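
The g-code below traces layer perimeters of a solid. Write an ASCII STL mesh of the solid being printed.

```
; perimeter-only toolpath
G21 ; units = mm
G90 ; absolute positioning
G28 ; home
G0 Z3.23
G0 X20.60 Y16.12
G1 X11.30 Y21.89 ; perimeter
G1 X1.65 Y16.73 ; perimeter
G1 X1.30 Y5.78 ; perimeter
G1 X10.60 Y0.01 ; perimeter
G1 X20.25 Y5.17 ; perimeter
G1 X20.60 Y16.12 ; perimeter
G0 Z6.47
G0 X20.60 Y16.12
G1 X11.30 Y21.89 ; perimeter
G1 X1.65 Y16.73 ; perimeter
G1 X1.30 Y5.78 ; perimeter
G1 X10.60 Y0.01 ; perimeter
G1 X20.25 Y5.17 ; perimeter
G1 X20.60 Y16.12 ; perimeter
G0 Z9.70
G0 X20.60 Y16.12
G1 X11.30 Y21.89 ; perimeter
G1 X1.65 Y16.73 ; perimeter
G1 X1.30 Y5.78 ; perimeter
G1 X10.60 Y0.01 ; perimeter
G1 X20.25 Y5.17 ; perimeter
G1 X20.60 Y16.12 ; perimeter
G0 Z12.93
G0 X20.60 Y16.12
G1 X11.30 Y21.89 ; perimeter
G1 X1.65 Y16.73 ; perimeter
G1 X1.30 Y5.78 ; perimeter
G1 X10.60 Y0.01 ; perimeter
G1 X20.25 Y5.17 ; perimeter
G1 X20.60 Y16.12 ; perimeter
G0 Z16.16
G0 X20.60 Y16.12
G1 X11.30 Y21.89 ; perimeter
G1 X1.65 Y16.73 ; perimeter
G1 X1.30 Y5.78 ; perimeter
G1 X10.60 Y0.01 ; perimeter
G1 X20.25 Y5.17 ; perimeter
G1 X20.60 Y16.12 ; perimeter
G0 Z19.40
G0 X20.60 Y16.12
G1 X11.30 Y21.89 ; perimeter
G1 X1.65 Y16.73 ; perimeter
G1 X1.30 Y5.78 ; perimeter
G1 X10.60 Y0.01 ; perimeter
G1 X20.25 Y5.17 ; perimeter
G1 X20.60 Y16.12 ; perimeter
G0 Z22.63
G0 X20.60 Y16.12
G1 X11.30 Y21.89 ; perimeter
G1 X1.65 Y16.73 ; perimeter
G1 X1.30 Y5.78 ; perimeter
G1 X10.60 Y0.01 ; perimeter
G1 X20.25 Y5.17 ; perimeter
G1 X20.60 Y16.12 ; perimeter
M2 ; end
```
solid part
  facet normal 0.0000 0.0000 -1.0000
    outer loop
      vertex 1.65 16.73 0.00
      vertex 11.30 21.89 0.00
      vertex 20.60 16.12 0.00
    endloop
  endfacet
  facet normal 0.0000 0.0000 -1.0000
    outer loop
      vertex 1.30 5.78 0.00
      vertex 1.65 16.73 0.00
      vertex 20.60 16.12 0.00
    endloop
  endfacet
  facet normal 0.0000 0.0000 -1.0000
    outer loop
      vertex 10.60 0.01 0.00
      vertex 1.30 5.78 0.00
      vertex 20.60 16.12 0.00
    endloop
  endfacet
  facet normal 0.0000 0.0000 -1.0000
    outer loop
      vertex 20.25 5.17 0.00
      vertex 10.60 0.01 0.00
      vertex 20.60 16.12 0.00
    endloop
  endfacet
  facet normal 0.0000 0.0000 1.0000
    outer loop
      vertex 20.60 16.12 22.63
      vertex 11.30 21.89 22.63
      vertex 1.65 16.73 22.63
    endloop
  endfacet
  facet normal 0.0000 0.0000 1.0000
    outer loop
      vertex 20.60 16.12 22.63
      vertex 1.65 16.73 22.63
      vertex 1.30 5.78 22.63
    endloop
  endfacet
  facet normal 0.0000 0.0000 1.0000
    outer loop
      vertex 20.60 16.12 22.63
      vertex 1.30 5.78 22.63
      vertex 10.60 0.01 22.63
    endloop
  endfacet
  facet normal 0.0000 0.0000 1.0000
    outer loop
      vertex 20.60 16.12 22.63
      vertex 10.60 0.01 22.63
      vertex 20.25 5.17 22.63
    endloop
  endfacet
  facet normal 0.5272 0.8497 0.0000
    outer loop
      vertex 20.60 16.12 0.00
      vertex 11.30 21.89 0.00
      vertex 11.30 21.89 22.63
    endloop
  endfacet
  facet normal 0.5272 0.8497 0.0000
    outer loop
      vertex 20.60 16.12 0.00
      vertex 11.30 21.89 22.63
      vertex 20.60 16.12 22.63
    endloop
  endfacet
  facet normal -0.4715 0.8818 0.0000
    outer loop
      vertex 11.30 21.89 0.00
      vertex 1.65 16.73 0.00
      vertex 1.65 16.73 22.63
    endloop
  endfacet
  facet normal -0.4715 0.8818 0.0000
    outer loop
      vertex 11.30 21.89 0.00
      vertex 1.65 16.73 22.63
      vertex 11.30 21.89 22.63
    endloop
  endfacet
  facet normal -0.9995 0.0319 0.0000
    outer loop
      vertex 1.65 16.73 0.00
      vertex 1.30 5.78 0.00
      vertex 1.30 5.78 22.63
    endloop
  endfacet
  facet normal -0.9995 0.0319 0.0000
    outer loop
      vertex 1.65 16.73 0.00
      vertex 1.30 5.78 22.63
      vertex 1.65 16.73 22.63
    endloop
  endfacet
  facet normal -0.5272 -0.8497 0.0000
    outer loop
      vertex 1.30 5.78 0.00
      vertex 10.60 0.01 0.00
      vertex 10.60 0.01 22.63
    endloop
  endfacet
  facet normal -0.5272 -0.8497 0.0000
    outer loop
      vertex 1.30 5.78 0.00
      vertex 10.60 0.01 22.63
      vertex 1.30 5.78 22.63
    endloop
  endfacet
  facet normal 0.4715 -0.8818 0.0000
    outer loop
      vertex 10.60 0.01 0.00
      vertex 20.25 5.17 0.00
      vertex 20.25 5.17 22.63
    endloop
  endfacet
  facet normal 0.4715 -0.8818 0.0000
    outer loop
      vertex 10.60 0.01 0.00
      vertex 20.25 5.17 22.63
      vertex 10.60 0.01 22.63
    endloop
  endfacet
  facet normal 0.9995 -0.0319 0.0000
    outer loop
      vertex 20.25 5.17 0.00
      vertex 20.60 16.12 0.00
      vertex 20.60 16.12 22.63
    endloop
  endfacet
  facet normal 0.9995 -0.0319 0.0000
    outer loop
      vertex 20.25 5.17 0.00
      vertex 20.60 16.12 22.63
      vertex 20.25 5.17 22.63
    endloop
  endfacet
endsolid part

The G0 Z moves step by Δz≈3.23 mm. Every layer's G1 loop is the same polygon, so the solid is a straight extrusion of it from z=0 to z≈22.6. Closing with flat bottom and top caps and triangulating gives 20 facets — a regular 6-sided prism (a cylinder approximated with 6 flat sides), circumscribed radius ≈ 10.9 mm, height ≈ 22.6 mm.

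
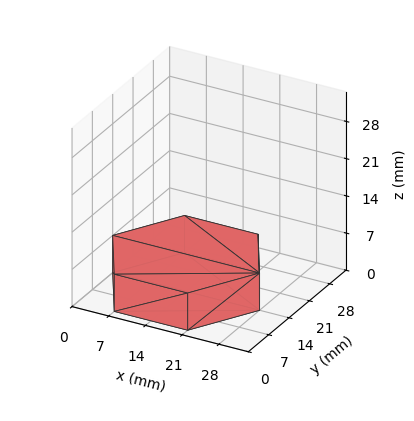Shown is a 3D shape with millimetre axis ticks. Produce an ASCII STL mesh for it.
Reading the render: the shape is a regular 6-sided prism (a cylinder approximated with 6 flat sides), circumscribed radius ≈ 14 mm, height ≈ 7 mm (dimensions read to the nearest mm from the axis ticks). For the STL, each face is triangulated and given an outward normal.

solid part
  facet normal 0.0000 0.0000 -1.0000
    outer loop
      vertex 7.0 26.1 0.0
      vertex 21.0 26.1 0.0
      vertex 28.0 14.0 0.0
    endloop
  endfacet
  facet normal 0.0000 0.0000 -1.0000
    outer loop
      vertex 0.0 14.0 0.0
      vertex 7.0 26.1 0.0
      vertex 28.0 14.0 0.0
    endloop
  endfacet
  facet normal 0.0000 0.0000 -1.0000
    outer loop
      vertex 7.0 1.9 0.0
      vertex 0.0 14.0 0.0
      vertex 28.0 14.0 0.0
    endloop
  endfacet
  facet normal 0.0000 0.0000 -1.0000
    outer loop
      vertex 21.0 1.9 0.0
      vertex 7.0 1.9 0.0
      vertex 28.0 14.0 0.0
    endloop
  endfacet
  facet normal 0.0000 0.0000 1.0000
    outer loop
      vertex 28.0 14.0 7.0
      vertex 21.0 26.1 7.0
      vertex 7.0 26.1 7.0
    endloop
  endfacet
  facet normal 0.0000 0.0000 1.0000
    outer loop
      vertex 28.0 14.0 7.0
      vertex 7.0 26.1 7.0
      vertex 0.0 14.0 7.0
    endloop
  endfacet
  facet normal 0.0000 0.0000 1.0000
    outer loop
      vertex 28.0 14.0 7.0
      vertex 0.0 14.0 7.0
      vertex 7.0 1.9 7.0
    endloop
  endfacet
  facet normal 0.0000 0.0000 1.0000
    outer loop
      vertex 28.0 14.0 7.0
      vertex 7.0 1.9 7.0
      vertex 21.0 1.9 7.0
    endloop
  endfacet
  facet normal 0.8656 0.5008 0.0000
    outer loop
      vertex 28.0 14.0 0.0
      vertex 21.0 26.1 0.0
      vertex 21.0 26.1 7.0
    endloop
  endfacet
  facet normal 0.8656 0.5008 0.0000
    outer loop
      vertex 28.0 14.0 0.0
      vertex 21.0 26.1 7.0
      vertex 28.0 14.0 7.0
    endloop
  endfacet
  facet normal 0.0000 1.0000 0.0000
    outer loop
      vertex 21.0 26.1 0.0
      vertex 7.0 26.1 0.0
      vertex 7.0 26.1 7.0
    endloop
  endfacet
  facet normal 0.0000 1.0000 0.0000
    outer loop
      vertex 21.0 26.1 0.0
      vertex 7.0 26.1 7.0
      vertex 21.0 26.1 7.0
    endloop
  endfacet
  facet normal -0.8656 0.5008 0.0000
    outer loop
      vertex 7.0 26.1 0.0
      vertex 0.0 14.0 0.0
      vertex 0.0 14.0 7.0
    endloop
  endfacet
  facet normal -0.8656 0.5008 0.0000
    outer loop
      vertex 7.0 26.1 0.0
      vertex 0.0 14.0 7.0
      vertex 7.0 26.1 7.0
    endloop
  endfacet
  facet normal -0.8656 -0.5008 0.0000
    outer loop
      vertex 0.0 14.0 0.0
      vertex 7.0 1.9 0.0
      vertex 7.0 1.9 7.0
    endloop
  endfacet
  facet normal -0.8656 -0.5008 0.0000
    outer loop
      vertex 0.0 14.0 0.0
      vertex 7.0 1.9 7.0
      vertex 0.0 14.0 7.0
    endloop
  endfacet
  facet normal 0.0000 -1.0000 0.0000
    outer loop
      vertex 7.0 1.9 0.0
      vertex 21.0 1.9 0.0
      vertex 21.0 1.9 7.0
    endloop
  endfacet
  facet normal 0.0000 -1.0000 0.0000
    outer loop
      vertex 7.0 1.9 0.0
      vertex 21.0 1.9 7.0
      vertex 7.0 1.9 7.0
    endloop
  endfacet
  facet normal 0.8656 -0.5008 0.0000
    outer loop
      vertex 21.0 1.9 0.0
      vertex 28.0 14.0 0.0
      vertex 28.0 14.0 7.0
    endloop
  endfacet
  facet normal 0.8656 -0.5008 0.0000
    outer loop
      vertex 21.0 1.9 0.0
      vertex 28.0 14.0 7.0
      vertex 21.0 1.9 7.0
    endloop
  endfacet
endsolid part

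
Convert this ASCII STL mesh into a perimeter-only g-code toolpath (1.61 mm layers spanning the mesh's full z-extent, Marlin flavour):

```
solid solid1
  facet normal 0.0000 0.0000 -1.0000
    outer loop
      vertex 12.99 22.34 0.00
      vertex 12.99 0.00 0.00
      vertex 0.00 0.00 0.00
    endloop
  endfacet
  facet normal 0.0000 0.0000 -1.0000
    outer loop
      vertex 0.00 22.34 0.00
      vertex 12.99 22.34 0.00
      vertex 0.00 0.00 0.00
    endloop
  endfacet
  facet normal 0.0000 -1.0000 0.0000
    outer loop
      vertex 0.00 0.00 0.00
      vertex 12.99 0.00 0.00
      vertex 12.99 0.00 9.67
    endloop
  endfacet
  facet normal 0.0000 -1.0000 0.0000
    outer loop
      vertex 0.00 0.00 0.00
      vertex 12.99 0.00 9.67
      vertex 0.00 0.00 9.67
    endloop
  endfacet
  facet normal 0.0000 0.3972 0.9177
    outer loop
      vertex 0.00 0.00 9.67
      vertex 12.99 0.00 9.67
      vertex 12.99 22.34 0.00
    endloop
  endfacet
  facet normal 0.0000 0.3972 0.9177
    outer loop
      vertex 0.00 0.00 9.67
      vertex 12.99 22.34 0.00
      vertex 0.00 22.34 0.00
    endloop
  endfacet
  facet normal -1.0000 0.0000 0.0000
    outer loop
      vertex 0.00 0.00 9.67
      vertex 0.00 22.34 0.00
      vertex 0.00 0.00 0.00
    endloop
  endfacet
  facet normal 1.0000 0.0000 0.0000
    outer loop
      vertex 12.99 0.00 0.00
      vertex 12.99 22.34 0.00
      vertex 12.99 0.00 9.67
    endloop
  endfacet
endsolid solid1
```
; perimeter-only toolpath
G21 ; units = mm
G90 ; absolute positioning
G28 ; home
; layer 1
G0 Z1.61
G0 X0.00 Y0.00
G1 X12.99 Y0.00
G1 X12.99 Y18.62
G1 X0.00 Y18.62
G1 X0.00 Y0.00
; layer 2
G0 Z3.22
G0 X0.00 Y0.00
G1 X12.99 Y0.00
G1 X12.99 Y14.89
G1 X0.00 Y14.89
G1 X0.00 Y0.00
; layer 3
G0 Z4.83
G0 X0.00 Y0.00
G1 X12.99 Y0.00
G1 X12.99 Y11.17
G1 X0.00 Y11.17
G1 X0.00 Y0.00
; layer 4
G0 Z6.45
G0 X0.00 Y0.00
G1 X12.99 Y0.00
G1 X12.99 Y7.45
G1 X0.00 Y7.45
G1 X0.00 Y0.00
; layer 5
G0 Z8.06
G0 X0.00 Y0.00
G1 X12.99 Y0.00
G1 X12.99 Y3.72
G1 X0.00 Y3.72
G1 X0.00 Y0.00
M2 ; end

The solid is a wedge (ramp): 13 × 22.3 mm base, rising to 9.67 mm along the y=0 edge and sloping linearly to z=0 at y=22.3. Slicing at Δz = 1.61 mm — 6 equal slices spanning the solid's height, so layer i sits at z = i·h/6 — gives 5 non-empty perimeters. Each is a 4-segment closed polygon; G0 lifts to the layer z and rapids to the start vertex, then G1 traces the edges. The cross-section shrinks linearly with z (the slice at the apex is degenerate and omitted).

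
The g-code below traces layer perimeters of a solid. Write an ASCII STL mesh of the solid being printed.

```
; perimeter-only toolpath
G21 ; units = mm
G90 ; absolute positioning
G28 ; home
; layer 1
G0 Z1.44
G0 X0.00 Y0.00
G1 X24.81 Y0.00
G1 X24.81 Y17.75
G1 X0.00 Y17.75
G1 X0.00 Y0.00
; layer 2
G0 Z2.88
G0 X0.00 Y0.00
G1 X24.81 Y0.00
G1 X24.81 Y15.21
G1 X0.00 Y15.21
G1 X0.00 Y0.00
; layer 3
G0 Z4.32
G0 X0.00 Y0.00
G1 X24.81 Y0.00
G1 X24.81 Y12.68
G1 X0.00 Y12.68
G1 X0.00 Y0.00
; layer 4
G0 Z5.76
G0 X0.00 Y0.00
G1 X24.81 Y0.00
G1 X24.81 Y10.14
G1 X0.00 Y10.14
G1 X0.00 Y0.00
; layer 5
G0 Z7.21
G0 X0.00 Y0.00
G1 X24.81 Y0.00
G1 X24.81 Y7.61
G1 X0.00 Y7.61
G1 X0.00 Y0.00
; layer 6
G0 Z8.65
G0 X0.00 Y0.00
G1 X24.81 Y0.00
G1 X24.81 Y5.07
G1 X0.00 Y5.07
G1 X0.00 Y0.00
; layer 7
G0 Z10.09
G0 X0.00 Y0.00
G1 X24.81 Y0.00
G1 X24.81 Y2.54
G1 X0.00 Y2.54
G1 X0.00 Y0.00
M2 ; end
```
solid part
  facet normal 0.0000 0.0000 -1.0000
    outer loop
      vertex 24.81 20.28 0.00
      vertex 24.81 0.00 0.00
      vertex 0.00 0.00 0.00
    endloop
  endfacet
  facet normal 0.0000 0.0000 -1.0000
    outer loop
      vertex 0.00 20.28 0.00
      vertex 24.81 20.28 0.00
      vertex 0.00 0.00 0.00
    endloop
  endfacet
  facet normal 0.0000 -1.0000 0.0000
    outer loop
      vertex 0.00 0.00 0.00
      vertex 24.81 0.00 0.00
      vertex 24.81 0.00 11.53
    endloop
  endfacet
  facet normal 0.0000 -1.0000 0.0000
    outer loop
      vertex 0.00 0.00 0.00
      vertex 24.81 0.00 11.53
      vertex 0.00 0.00 11.53
    endloop
  endfacet
  facet normal 0.0000 0.4942 0.8693
    outer loop
      vertex 0.00 0.00 11.53
      vertex 24.81 0.00 11.53
      vertex 24.81 20.28 0.00
    endloop
  endfacet
  facet normal 0.0000 0.4942 0.8693
    outer loop
      vertex 0.00 0.00 11.53
      vertex 24.81 20.28 0.00
      vertex 0.00 20.28 0.00
    endloop
  endfacet
  facet normal -1.0000 0.0000 0.0000
    outer loop
      vertex 0.00 0.00 11.53
      vertex 0.00 20.28 0.00
      vertex 0.00 0.00 0.00
    endloop
  endfacet
  facet normal 1.0000 0.0000 0.0000
    outer loop
      vertex 24.81 0.00 0.00
      vertex 24.81 20.28 0.00
      vertex 24.81 0.00 11.53
    endloop
  endfacet
endsolid part

The G0 Z moves step by Δz≈1.44 mm. The G1 loops shrink linearly with z, so the solid tapers from its base footprint up to z≈11.5. Closing with a flat bottom cap and the tapered top and triangulating gives 8 facets — a wedge (ramp): 24.8 × 20.3 mm base, rising to 11.5 mm along the y=0 edge and sloping linearly to z=0 at y=20.3.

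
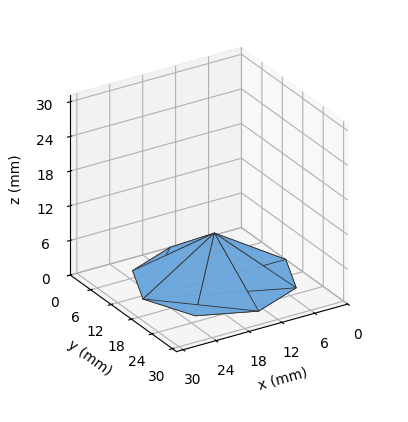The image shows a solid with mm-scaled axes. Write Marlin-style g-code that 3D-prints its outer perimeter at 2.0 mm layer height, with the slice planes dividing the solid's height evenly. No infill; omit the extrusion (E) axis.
Reading the render: the shape is a regular 8-sided pyramid, base circumscribed radius ≈ 13 mm, apex at z ≈ 8 mm (dimensions read to the nearest mm from the axis ticks). For the g-code, the solid's height is divided into equal slices at the stated Δz and each level perimeter traced with G1 moves after a G0 lift.

; perimeter-only toolpath
G21 ; units = mm
G90 ; absolute positioning
G28 ; home
; layer 1
G0 Z2.0
G0 X22.8 Y13.0
G1 X19.9 Y19.9
G1 X13.0 Y22.8
G1 X6.1 Y19.9
G1 X3.2 Y13.0
G1 X6.1 Y6.1
G1 X13.0 Y3.2
G1 X19.9 Y6.1
G1 X22.8 Y13.0
; layer 2
G0 Z4.0
G0 X19.5 Y13.0
G1 X17.6 Y17.6
G1 X13.0 Y19.5
G1 X8.4 Y17.6
G1 X6.5 Y13.0
G1 X8.4 Y8.4
G1 X13.0 Y6.5
G1 X17.6 Y8.4
G1 X19.5 Y13.0
; layer 3
G0 Z6.0
G0 X16.2 Y13.0
G1 X15.3 Y15.3
G1 X13.0 Y16.2
G1 X10.7 Y15.3
G1 X9.8 Y13.0
G1 X10.7 Y10.7
G1 X13.0 Y9.8
G1 X15.3 Y10.7
G1 X16.2 Y13.0
M2 ; end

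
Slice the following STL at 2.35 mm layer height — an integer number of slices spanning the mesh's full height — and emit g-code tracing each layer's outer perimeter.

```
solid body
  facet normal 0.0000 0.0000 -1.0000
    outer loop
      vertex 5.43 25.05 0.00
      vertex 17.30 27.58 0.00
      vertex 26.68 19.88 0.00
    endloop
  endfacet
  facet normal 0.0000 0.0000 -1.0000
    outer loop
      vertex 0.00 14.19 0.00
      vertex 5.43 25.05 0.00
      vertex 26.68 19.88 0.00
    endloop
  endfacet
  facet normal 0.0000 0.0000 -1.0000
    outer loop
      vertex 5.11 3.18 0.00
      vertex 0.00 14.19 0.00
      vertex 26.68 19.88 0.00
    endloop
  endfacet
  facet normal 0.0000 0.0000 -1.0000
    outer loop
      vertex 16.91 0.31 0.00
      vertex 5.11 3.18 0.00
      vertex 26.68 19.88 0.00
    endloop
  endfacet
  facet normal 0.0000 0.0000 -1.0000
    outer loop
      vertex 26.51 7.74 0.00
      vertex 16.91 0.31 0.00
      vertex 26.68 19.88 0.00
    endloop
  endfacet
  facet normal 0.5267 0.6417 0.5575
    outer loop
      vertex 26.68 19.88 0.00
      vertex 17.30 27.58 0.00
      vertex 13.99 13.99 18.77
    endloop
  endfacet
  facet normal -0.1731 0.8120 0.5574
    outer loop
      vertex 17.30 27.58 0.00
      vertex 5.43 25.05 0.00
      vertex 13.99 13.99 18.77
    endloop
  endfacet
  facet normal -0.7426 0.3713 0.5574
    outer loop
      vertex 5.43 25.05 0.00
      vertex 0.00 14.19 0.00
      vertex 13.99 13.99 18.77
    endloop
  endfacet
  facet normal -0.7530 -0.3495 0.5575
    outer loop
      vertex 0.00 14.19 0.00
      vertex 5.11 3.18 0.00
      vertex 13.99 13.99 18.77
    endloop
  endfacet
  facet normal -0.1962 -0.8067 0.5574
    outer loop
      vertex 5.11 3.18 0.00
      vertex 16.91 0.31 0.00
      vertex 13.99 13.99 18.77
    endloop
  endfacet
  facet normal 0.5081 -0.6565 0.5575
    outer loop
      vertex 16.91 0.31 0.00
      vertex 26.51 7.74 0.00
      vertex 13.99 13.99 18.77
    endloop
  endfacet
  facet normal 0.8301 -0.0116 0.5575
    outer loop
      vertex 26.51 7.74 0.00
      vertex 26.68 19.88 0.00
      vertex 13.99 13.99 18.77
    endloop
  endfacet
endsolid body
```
; perimeter-only toolpath
G21 ; units = mm
G90 ; absolute positioning
G28 ; home
; layer 1
G0 Z2.35
G0 X25.09 Y19.14
G1 X16.89 Y25.88
G1 X6.50 Y23.67
G1 X1.75 Y14.16
G1 X6.22 Y4.53
G1 X16.55 Y2.02
G1 X24.95 Y8.52
G1 X25.09 Y19.14
; layer 2
G0 Z4.69
G0 X23.51 Y18.41
G1 X16.47 Y24.18
G1 X7.57 Y22.29
G1 X3.50 Y14.14
G1 X7.33 Y5.88
G1 X16.18 Y3.73
G1 X23.38 Y9.30
G1 X23.51 Y18.41
; layer 3
G0 Z7.04
G0 X21.92 Y17.67
G1 X16.06 Y22.48
G1 X8.64 Y20.90
G1 X5.25 Y14.12
G1 X8.44 Y7.23
G1 X15.81 Y5.44
G1 X21.82 Y10.08
G1 X21.92 Y17.67
; layer 4
G0 Z9.38
G0 X20.34 Y16.93
G1 X15.64 Y20.79
G1 X9.71 Y19.52
G1 X7.00 Y14.09
G1 X9.55 Y8.59
G1 X15.45 Y7.15
G1 X20.25 Y10.87
G1 X20.34 Y16.93
; layer 5
G0 Z11.73
G0 X18.75 Y16.20
G1 X15.23 Y19.09
G1 X10.78 Y18.14
G1 X8.74 Y14.07
G1 X10.66 Y9.94
G1 X15.09 Y8.86
G1 X18.69 Y11.65
G1 X18.75 Y16.20
; layer 6
G0 Z14.08
G0 X17.16 Y15.46
G1 X14.82 Y17.39
G1 X11.85 Y16.75
G1 X10.49 Y14.04
G1 X11.77 Y11.29
G1 X14.72 Y10.57
G1 X17.12 Y12.43
G1 X17.16 Y15.46
; layer 7
G0 Z16.42
G0 X15.58 Y14.73
G1 X14.40 Y15.69
G1 X12.92 Y15.37
G1 X12.24 Y14.02
G1 X12.88 Y12.64
G1 X14.36 Y12.28
G1 X15.56 Y13.21
G1 X15.58 Y14.73
M2 ; end

The solid is a regular 7-sided pyramid, base circumscribed radius ≈ 14 mm, apex at z ≈ 18.8 mm. Slicing at Δz = 2.35 mm — 8 equal slices spanning the solid's height, so layer i sits at z = i·h/8 — gives 7 non-empty perimeters. Each is a 7-segment closed polygon; G0 lifts to the layer z and rapids to the start vertex, then G1 traces the edges. The cross-section shrinks linearly with z (the slice at the apex is degenerate and omitted).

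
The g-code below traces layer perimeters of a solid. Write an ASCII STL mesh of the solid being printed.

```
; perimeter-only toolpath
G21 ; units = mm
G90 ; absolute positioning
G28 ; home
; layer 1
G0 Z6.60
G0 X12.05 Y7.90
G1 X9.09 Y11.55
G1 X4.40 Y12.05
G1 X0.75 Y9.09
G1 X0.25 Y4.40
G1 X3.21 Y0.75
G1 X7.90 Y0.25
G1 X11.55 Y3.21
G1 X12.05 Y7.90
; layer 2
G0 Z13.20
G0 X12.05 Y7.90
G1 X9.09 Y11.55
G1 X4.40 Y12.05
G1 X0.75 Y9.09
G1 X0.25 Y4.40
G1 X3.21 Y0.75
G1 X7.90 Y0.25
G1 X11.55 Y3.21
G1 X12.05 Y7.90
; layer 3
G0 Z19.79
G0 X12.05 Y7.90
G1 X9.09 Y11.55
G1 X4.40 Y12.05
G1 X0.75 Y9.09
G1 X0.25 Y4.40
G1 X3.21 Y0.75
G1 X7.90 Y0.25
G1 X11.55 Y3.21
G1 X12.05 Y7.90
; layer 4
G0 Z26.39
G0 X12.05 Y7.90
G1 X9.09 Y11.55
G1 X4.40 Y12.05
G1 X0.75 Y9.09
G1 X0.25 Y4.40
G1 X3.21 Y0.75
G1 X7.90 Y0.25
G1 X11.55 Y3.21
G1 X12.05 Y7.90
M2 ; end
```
solid part
  facet normal 0.0000 0.0000 -1.0000
    outer loop
      vertex 4.40 12.05 0.00
      vertex 9.09 11.55 0.00
      vertex 12.05 7.90 0.00
    endloop
  endfacet
  facet normal 0.0000 0.0000 -1.0000
    outer loop
      vertex 0.75 9.09 0.00
      vertex 4.40 12.05 0.00
      vertex 12.05 7.90 0.00
    endloop
  endfacet
  facet normal 0.0000 0.0000 -1.0000
    outer loop
      vertex 0.25 4.40 0.00
      vertex 0.75 9.09 0.00
      vertex 12.05 7.90 0.00
    endloop
  endfacet
  facet normal 0.0000 0.0000 -1.0000
    outer loop
      vertex 3.21 0.75 0.00
      vertex 0.25 4.40 0.00
      vertex 12.05 7.90 0.00
    endloop
  endfacet
  facet normal 0.0000 0.0000 -1.0000
    outer loop
      vertex 7.90 0.25 0.00
      vertex 3.21 0.75 0.00
      vertex 12.05 7.90 0.00
    endloop
  endfacet
  facet normal 0.0000 0.0000 -1.0000
    outer loop
      vertex 11.55 3.21 0.00
      vertex 7.90 0.25 0.00
      vertex 12.05 7.90 0.00
    endloop
  endfacet
  facet normal 0.0000 0.0000 1.0000
    outer loop
      vertex 12.05 7.90 26.39
      vertex 9.09 11.55 26.39
      vertex 4.40 12.05 26.39
    endloop
  endfacet
  facet normal 0.0000 0.0000 1.0000
    outer loop
      vertex 12.05 7.90 26.39
      vertex 4.40 12.05 26.39
      vertex 0.75 9.09 26.39
    endloop
  endfacet
  facet normal 0.0000 0.0000 1.0000
    outer loop
      vertex 12.05 7.90 26.39
      vertex 0.75 9.09 26.39
      vertex 0.25 4.40 26.39
    endloop
  endfacet
  facet normal 0.0000 0.0000 1.0000
    outer loop
      vertex 12.05 7.90 26.39
      vertex 0.25 4.40 26.39
      vertex 3.21 0.75 26.39
    endloop
  endfacet
  facet normal 0.0000 0.0000 1.0000
    outer loop
      vertex 12.05 7.90 26.39
      vertex 3.21 0.75 26.39
      vertex 7.90 0.25 26.39
    endloop
  endfacet
  facet normal 0.0000 0.0000 1.0000
    outer loop
      vertex 12.05 7.90 26.39
      vertex 7.90 0.25 26.39
      vertex 11.55 3.21 26.39
    endloop
  endfacet
  facet normal 0.7767 0.6299 0.0000
    outer loop
      vertex 12.05 7.90 0.00
      vertex 9.09 11.55 0.00
      vertex 9.09 11.55 26.39
    endloop
  endfacet
  facet normal 0.7767 0.6299 0.0000
    outer loop
      vertex 12.05 7.90 0.00
      vertex 9.09 11.55 26.39
      vertex 12.05 7.90 26.39
    endloop
  endfacet
  facet normal 0.1060 0.9944 0.0000
    outer loop
      vertex 9.09 11.55 0.00
      vertex 4.40 12.05 0.00
      vertex 4.40 12.05 26.39
    endloop
  endfacet
  facet normal 0.1060 0.9944 0.0000
    outer loop
      vertex 9.09 11.55 0.00
      vertex 4.40 12.05 26.39
      vertex 9.09 11.55 26.39
    endloop
  endfacet
  facet normal -0.6299 0.7767 0.0000
    outer loop
      vertex 4.40 12.05 0.00
      vertex 0.75 9.09 0.00
      vertex 0.75 9.09 26.39
    endloop
  endfacet
  facet normal -0.6299 0.7767 0.0000
    outer loop
      vertex 4.40 12.05 0.00
      vertex 0.75 9.09 26.39
      vertex 4.40 12.05 26.39
    endloop
  endfacet
  facet normal -0.9944 0.1060 0.0000
    outer loop
      vertex 0.75 9.09 0.00
      vertex 0.25 4.40 0.00
      vertex 0.25 4.40 26.39
    endloop
  endfacet
  facet normal -0.9944 0.1060 0.0000
    outer loop
      vertex 0.75 9.09 0.00
      vertex 0.25 4.40 26.39
      vertex 0.75 9.09 26.39
    endloop
  endfacet
  facet normal -0.7767 -0.6299 0.0000
    outer loop
      vertex 0.25 4.40 0.00
      vertex 3.21 0.75 0.00
      vertex 3.21 0.75 26.39
    endloop
  endfacet
  facet normal -0.7767 -0.6299 0.0000
    outer loop
      vertex 0.25 4.40 0.00
      vertex 3.21 0.75 26.39
      vertex 0.25 4.40 26.39
    endloop
  endfacet
  facet normal -0.1060 -0.9944 0.0000
    outer loop
      vertex 3.21 0.75 0.00
      vertex 7.90 0.25 0.00
      vertex 7.90 0.25 26.39
    endloop
  endfacet
  facet normal -0.1060 -0.9944 0.0000
    outer loop
      vertex 3.21 0.75 0.00
      vertex 7.90 0.25 26.39
      vertex 3.21 0.75 26.39
    endloop
  endfacet
  facet normal 0.6299 -0.7767 0.0000
    outer loop
      vertex 7.90 0.25 0.00
      vertex 11.55 3.21 0.00
      vertex 11.55 3.21 26.39
    endloop
  endfacet
  facet normal 0.6299 -0.7767 0.0000
    outer loop
      vertex 7.90 0.25 0.00
      vertex 11.55 3.21 26.39
      vertex 7.90 0.25 26.39
    endloop
  endfacet
  facet normal 0.9944 -0.1060 0.0000
    outer loop
      vertex 11.55 3.21 0.00
      vertex 12.05 7.90 0.00
      vertex 12.05 7.90 26.39
    endloop
  endfacet
  facet normal 0.9944 -0.1060 0.0000
    outer loop
      vertex 11.55 3.21 0.00
      vertex 12.05 7.90 26.39
      vertex 11.55 3.21 26.39
    endloop
  endfacet
endsolid part

The G0 Z moves step by Δz≈6.60 mm. Every layer's G1 loop is the same polygon, so the solid is a straight extrusion of it from z=0 to z≈26.4. Closing with flat bottom and top caps and triangulating gives 28 facets — a regular 8-sided prism (a cylinder approximated with 8 flat sides), circumscribed radius ≈ 6.15 mm, height ≈ 26.4 mm.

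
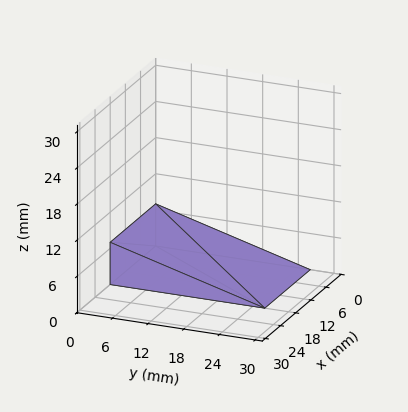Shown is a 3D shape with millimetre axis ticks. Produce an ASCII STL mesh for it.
Reading the render: the shape is a wedge (ramp): 18 × 26 mm base, rising to 7 mm along the y=0 edge and sloping linearly to z=0 at y=26 (dimensions read to the nearest mm from the axis ticks). For the STL, each face is triangulated and given an outward normal.

solid part
  facet normal 0.0000 0.0000 -1.0000
    outer loop
      vertex 18.000 26.000 0.000
      vertex 18.000 0.000 0.000
      vertex 0.000 0.000 0.000
    endloop
  endfacet
  facet normal 0.0000 0.0000 -1.0000
    outer loop
      vertex 0.000 26.000 0.000
      vertex 18.000 26.000 0.000
      vertex 0.000 0.000 0.000
    endloop
  endfacet
  facet normal 0.0000 -1.0000 0.0000
    outer loop
      vertex 0.000 0.000 0.000
      vertex 18.000 0.000 0.000
      vertex 18.000 0.000 7.000
    endloop
  endfacet
  facet normal 0.0000 -1.0000 0.0000
    outer loop
      vertex 0.000 0.000 0.000
      vertex 18.000 0.000 7.000
      vertex 0.000 0.000 7.000
    endloop
  endfacet
  facet normal 0.0000 0.2600 0.9656
    outer loop
      vertex 0.000 0.000 7.000
      vertex 18.000 0.000 7.000
      vertex 18.000 26.000 0.000
    endloop
  endfacet
  facet normal 0.0000 0.2600 0.9656
    outer loop
      vertex 0.000 0.000 7.000
      vertex 18.000 26.000 0.000
      vertex 0.000 26.000 0.000
    endloop
  endfacet
  facet normal -1.0000 0.0000 0.0000
    outer loop
      vertex 0.000 0.000 7.000
      vertex 0.000 26.000 0.000
      vertex 0.000 0.000 0.000
    endloop
  endfacet
  facet normal 1.0000 0.0000 0.0000
    outer loop
      vertex 18.000 0.000 0.000
      vertex 18.000 26.000 0.000
      vertex 18.000 0.000 7.000
    endloop
  endfacet
endsolid part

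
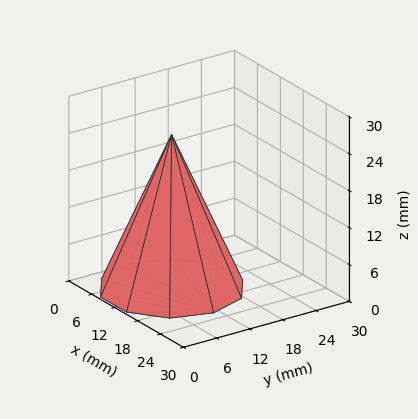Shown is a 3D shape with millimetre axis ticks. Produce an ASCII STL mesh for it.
Reading the render: the shape is a regular 10-sided pyramid, base circumscribed radius ≈ 11 mm, apex at z ≈ 25 mm (dimensions read to the nearest mm from the axis ticks). For the STL, each face is triangulated and given an outward normal.

solid part
  facet normal 0.0000 0.0000 -1.0000
    outer loop
      vertex 14.4 21.5 0.0
      vertex 19.9 17.5 0.0
      vertex 22.0 11.0 0.0
    endloop
  endfacet
  facet normal 0.0000 0.0000 -1.0000
    outer loop
      vertex 7.6 21.5 0.0
      vertex 14.4 21.5 0.0
      vertex 22.0 11.0 0.0
    endloop
  endfacet
  facet normal 0.0000 0.0000 -1.0000
    outer loop
      vertex 2.1 17.5 0.0
      vertex 7.6 21.5 0.0
      vertex 22.0 11.0 0.0
    endloop
  endfacet
  facet normal 0.0000 0.0000 -1.0000
    outer loop
      vertex 0.0 11.0 0.0
      vertex 2.1 17.5 0.0
      vertex 22.0 11.0 0.0
    endloop
  endfacet
  facet normal 0.0000 0.0000 -1.0000
    outer loop
      vertex 2.1 4.5 0.0
      vertex 0.0 11.0 0.0
      vertex 22.0 11.0 0.0
    endloop
  endfacet
  facet normal 0.0000 0.0000 -1.0000
    outer loop
      vertex 7.6 0.5 0.0
      vertex 2.1 4.5 0.0
      vertex 22.0 11.0 0.0
    endloop
  endfacet
  facet normal 0.0000 0.0000 -1.0000
    outer loop
      vertex 14.4 0.5 0.0
      vertex 7.6 0.5 0.0
      vertex 22.0 11.0 0.0
    endloop
  endfacet
  facet normal 0.0000 0.0000 -1.0000
    outer loop
      vertex 19.9 4.5 0.0
      vertex 14.4 0.5 0.0
      vertex 22.0 11.0 0.0
    endloop
  endfacet
  facet normal 0.8777 0.2836 0.3862
    outer loop
      vertex 22.0 11.0 0.0
      vertex 19.9 17.5 0.0
      vertex 11.0 11.0 25.0
    endloop
  endfacet
  facet normal 0.5423 0.7457 0.3870
    outer loop
      vertex 19.9 17.5 0.0
      vertex 14.4 21.5 0.0
      vertex 11.0 11.0 25.0
    endloop
  endfacet
  facet normal 0.0000 0.9220 0.3872
    outer loop
      vertex 14.4 21.5 0.0
      vertex 7.6 21.5 0.0
      vertex 11.0 11.0 25.0
    endloop
  endfacet
  facet normal -0.5423 0.7457 0.3870
    outer loop
      vertex 7.6 21.5 0.0
      vertex 2.1 17.5 0.0
      vertex 11.0 11.0 25.0
    endloop
  endfacet
  facet normal -0.8777 0.2836 0.3862
    outer loop
      vertex 2.1 17.5 0.0
      vertex 0.0 11.0 0.0
      vertex 11.0 11.0 25.0
    endloop
  endfacet
  facet normal -0.8777 -0.2836 0.3862
    outer loop
      vertex 0.0 11.0 0.0
      vertex 2.1 4.5 0.0
      vertex 11.0 11.0 25.0
    endloop
  endfacet
  facet normal -0.5423 -0.7457 0.3870
    outer loop
      vertex 2.1 4.5 0.0
      vertex 7.6 0.5 0.0
      vertex 11.0 11.0 25.0
    endloop
  endfacet
  facet normal 0.0000 -0.9220 0.3872
    outer loop
      vertex 7.6 0.5 0.0
      vertex 14.4 0.5 0.0
      vertex 11.0 11.0 25.0
    endloop
  endfacet
  facet normal 0.5423 -0.7457 0.3870
    outer loop
      vertex 14.4 0.5 0.0
      vertex 19.9 4.5 0.0
      vertex 11.0 11.0 25.0
    endloop
  endfacet
  facet normal 0.8777 -0.2836 0.3862
    outer loop
      vertex 19.9 4.5 0.0
      vertex 22.0 11.0 0.0
      vertex 11.0 11.0 25.0
    endloop
  endfacet
endsolid part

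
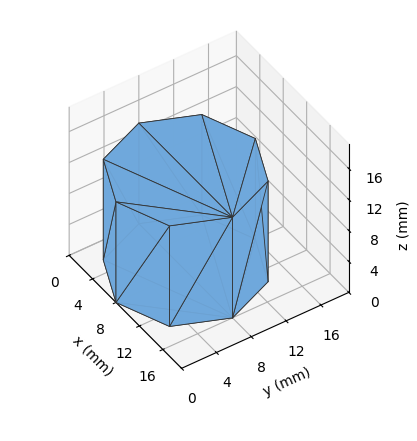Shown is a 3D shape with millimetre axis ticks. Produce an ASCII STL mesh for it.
Reading the render: the shape is a regular 8-sided prism (a cylinder approximated with 8 flat sides), circumscribed radius ≈ 8 mm, height ≈ 13 mm (dimensions read to the nearest mm from the axis ticks). For the STL, each face is triangulated and given an outward normal.

solid part
  facet normal 0.0000 0.0000 -1.0000
    outer loop
      vertex 8.000 16.000 0.000
      vertex 13.657 13.657 0.000
      vertex 16.000 8.000 0.000
    endloop
  endfacet
  facet normal 0.0000 0.0000 -1.0000
    outer loop
      vertex 2.343 13.657 0.000
      vertex 8.000 16.000 0.000
      vertex 16.000 8.000 0.000
    endloop
  endfacet
  facet normal 0.0000 0.0000 -1.0000
    outer loop
      vertex 0.000 8.000 0.000
      vertex 2.343 13.657 0.000
      vertex 16.000 8.000 0.000
    endloop
  endfacet
  facet normal 0.0000 0.0000 -1.0000
    outer loop
      vertex 2.343 2.343 0.000
      vertex 0.000 8.000 0.000
      vertex 16.000 8.000 0.000
    endloop
  endfacet
  facet normal 0.0000 0.0000 -1.0000
    outer loop
      vertex 8.000 0.000 0.000
      vertex 2.343 2.343 0.000
      vertex 16.000 8.000 0.000
    endloop
  endfacet
  facet normal 0.0000 0.0000 -1.0000
    outer loop
      vertex 13.657 2.343 0.000
      vertex 8.000 0.000 0.000
      vertex 16.000 8.000 0.000
    endloop
  endfacet
  facet normal 0.0000 0.0000 1.0000
    outer loop
      vertex 16.000 8.000 13.000
      vertex 13.657 13.657 13.000
      vertex 8.000 16.000 13.000
    endloop
  endfacet
  facet normal 0.0000 0.0000 1.0000
    outer loop
      vertex 16.000 8.000 13.000
      vertex 8.000 16.000 13.000
      vertex 2.343 13.657 13.000
    endloop
  endfacet
  facet normal 0.0000 0.0000 1.0000
    outer loop
      vertex 16.000 8.000 13.000
      vertex 2.343 13.657 13.000
      vertex 0.000 8.000 13.000
    endloop
  endfacet
  facet normal 0.0000 0.0000 1.0000
    outer loop
      vertex 16.000 8.000 13.000
      vertex 0.000 8.000 13.000
      vertex 2.343 2.343 13.000
    endloop
  endfacet
  facet normal 0.0000 0.0000 1.0000
    outer loop
      vertex 16.000 8.000 13.000
      vertex 2.343 2.343 13.000
      vertex 8.000 0.000 13.000
    endloop
  endfacet
  facet normal 0.0000 0.0000 1.0000
    outer loop
      vertex 16.000 8.000 13.000
      vertex 8.000 0.000 13.000
      vertex 13.657 2.343 13.000
    endloop
  endfacet
  facet normal 0.9239 0.3827 0.0000
    outer loop
      vertex 16.000 8.000 0.000
      vertex 13.657 13.657 0.000
      vertex 13.657 13.657 13.000
    endloop
  endfacet
  facet normal 0.9239 0.3827 0.0000
    outer loop
      vertex 16.000 8.000 0.000
      vertex 13.657 13.657 13.000
      vertex 16.000 8.000 13.000
    endloop
  endfacet
  facet normal 0.3827 0.9239 0.0000
    outer loop
      vertex 13.657 13.657 0.000
      vertex 8.000 16.000 0.000
      vertex 8.000 16.000 13.000
    endloop
  endfacet
  facet normal 0.3827 0.9239 0.0000
    outer loop
      vertex 13.657 13.657 0.000
      vertex 8.000 16.000 13.000
      vertex 13.657 13.657 13.000
    endloop
  endfacet
  facet normal -0.3827 0.9239 0.0000
    outer loop
      vertex 8.000 16.000 0.000
      vertex 2.343 13.657 0.000
      vertex 2.343 13.657 13.000
    endloop
  endfacet
  facet normal -0.3827 0.9239 0.0000
    outer loop
      vertex 8.000 16.000 0.000
      vertex 2.343 13.657 13.000
      vertex 8.000 16.000 13.000
    endloop
  endfacet
  facet normal -0.9239 0.3827 0.0000
    outer loop
      vertex 2.343 13.657 0.000
      vertex 0.000 8.000 0.000
      vertex 0.000 8.000 13.000
    endloop
  endfacet
  facet normal -0.9239 0.3827 0.0000
    outer loop
      vertex 2.343 13.657 0.000
      vertex 0.000 8.000 13.000
      vertex 2.343 13.657 13.000
    endloop
  endfacet
  facet normal -0.9239 -0.3827 0.0000
    outer loop
      vertex 0.000 8.000 0.000
      vertex 2.343 2.343 0.000
      vertex 2.343 2.343 13.000
    endloop
  endfacet
  facet normal -0.9239 -0.3827 0.0000
    outer loop
      vertex 0.000 8.000 0.000
      vertex 2.343 2.343 13.000
      vertex 0.000 8.000 13.000
    endloop
  endfacet
  facet normal -0.3827 -0.9239 0.0000
    outer loop
      vertex 2.343 2.343 0.000
      vertex 8.000 0.000 0.000
      vertex 8.000 0.000 13.000
    endloop
  endfacet
  facet normal -0.3827 -0.9239 0.0000
    outer loop
      vertex 2.343 2.343 0.000
      vertex 8.000 0.000 13.000
      vertex 2.343 2.343 13.000
    endloop
  endfacet
  facet normal 0.3827 -0.9239 0.0000
    outer loop
      vertex 8.000 0.000 0.000
      vertex 13.657 2.343 0.000
      vertex 13.657 2.343 13.000
    endloop
  endfacet
  facet normal 0.3827 -0.9239 0.0000
    outer loop
      vertex 8.000 0.000 0.000
      vertex 13.657 2.343 13.000
      vertex 8.000 0.000 13.000
    endloop
  endfacet
  facet normal 0.9239 -0.3827 0.0000
    outer loop
      vertex 13.657 2.343 0.000
      vertex 16.000 8.000 0.000
      vertex 16.000 8.000 13.000
    endloop
  endfacet
  facet normal 0.9239 -0.3827 0.0000
    outer loop
      vertex 13.657 2.343 0.000
      vertex 16.000 8.000 13.000
      vertex 13.657 2.343 13.000
    endloop
  endfacet
endsolid part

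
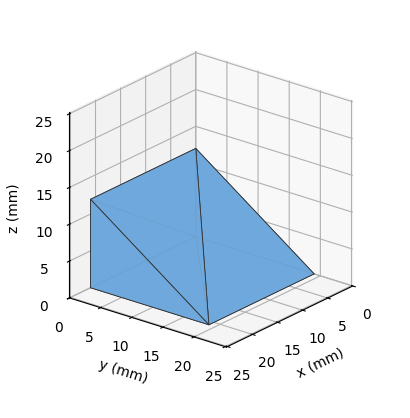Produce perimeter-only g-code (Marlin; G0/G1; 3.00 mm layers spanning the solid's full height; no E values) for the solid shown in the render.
Reading the render: the shape is a wedge (ramp): 21 × 19 mm base, rising to 12 mm along the y=0 edge and sloping linearly to z=0 at y=19 (dimensions read to the nearest mm from the axis ticks). For the g-code, the solid's height is divided into equal slices at the stated Δz and each level perimeter traced with G1 moves after a G0 lift.

; perimeter-only toolpath
G21 ; units = mm
G90 ; absolute positioning
G28 ; home
; layer 1
G0 Z3.00
G0 X0.00 Y0.00
G1 X21.00 Y0.00
G1 X21.00 Y14.25
G1 X0.00 Y14.25
G1 X0.00 Y0.00
; layer 2
G0 Z6.00
G0 X0.00 Y0.00
G1 X21.00 Y0.00
G1 X21.00 Y9.50
G1 X0.00 Y9.50
G1 X0.00 Y0.00
; layer 3
G0 Z9.00
G0 X0.00 Y0.00
G1 X21.00 Y0.00
G1 X21.00 Y4.75
G1 X0.00 Y4.75
G1 X0.00 Y0.00
M2 ; end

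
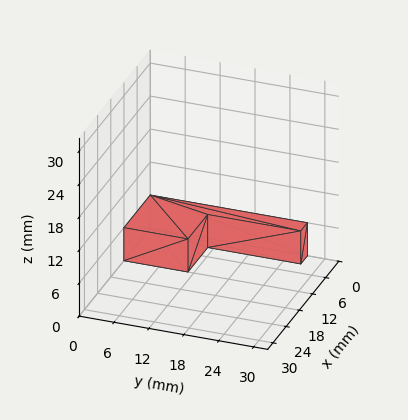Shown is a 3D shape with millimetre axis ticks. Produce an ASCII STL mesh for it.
Reading the render: the shape is an L-shaped prism: outer 12 × 27 mm, arm thicknesses ≈ 11 mm (horizontal) and 3 mm (vertical), extruded 6 mm in z (dimensions read to the nearest mm from the axis ticks). For the STL, each face is triangulated and given an outward normal.

solid part
  facet normal 0.0000 0.0000 -1.0000
    outer loop
      vertex 12.000 11.000 0.000
      vertex 12.000 0.000 0.000
      vertex 0.000 0.000 0.000
    endloop
  endfacet
  facet normal 0.0000 0.0000 -1.0000
    outer loop
      vertex 3.000 11.000 0.000
      vertex 12.000 11.000 0.000
      vertex 0.000 0.000 0.000
    endloop
  endfacet
  facet normal 0.0000 0.0000 -1.0000
    outer loop
      vertex 3.000 27.000 0.000
      vertex 3.000 11.000 0.000
      vertex 0.000 0.000 0.000
    endloop
  endfacet
  facet normal 0.0000 0.0000 -1.0000
    outer loop
      vertex 0.000 27.000 0.000
      vertex 3.000 27.000 0.000
      vertex 0.000 0.000 0.000
    endloop
  endfacet
  facet normal 0.0000 0.0000 1.0000
    outer loop
      vertex 0.000 0.000 6.000
      vertex 12.000 0.000 6.000
      vertex 12.000 11.000 6.000
    endloop
  endfacet
  facet normal 0.0000 0.0000 1.0000
    outer loop
      vertex 0.000 0.000 6.000
      vertex 12.000 11.000 6.000
      vertex 3.000 11.000 6.000
    endloop
  endfacet
  facet normal 0.0000 0.0000 1.0000
    outer loop
      vertex 0.000 0.000 6.000
      vertex 3.000 11.000 6.000
      vertex 3.000 27.000 6.000
    endloop
  endfacet
  facet normal 0.0000 0.0000 1.0000
    outer loop
      vertex 0.000 0.000 6.000
      vertex 3.000 27.000 6.000
      vertex 0.000 27.000 6.000
    endloop
  endfacet
  facet normal 0.0000 -1.0000 0.0000
    outer loop
      vertex 0.000 0.000 0.000
      vertex 12.000 0.000 0.000
      vertex 12.000 0.000 6.000
    endloop
  endfacet
  facet normal 0.0000 -1.0000 0.0000
    outer loop
      vertex 0.000 0.000 0.000
      vertex 12.000 0.000 6.000
      vertex 0.000 0.000 6.000
    endloop
  endfacet
  facet normal 1.0000 0.0000 0.0000
    outer loop
      vertex 12.000 0.000 0.000
      vertex 12.000 11.000 0.000
      vertex 12.000 11.000 6.000
    endloop
  endfacet
  facet normal 1.0000 0.0000 0.0000
    outer loop
      vertex 12.000 0.000 0.000
      vertex 12.000 11.000 6.000
      vertex 12.000 0.000 6.000
    endloop
  endfacet
  facet normal 0.0000 1.0000 0.0000
    outer loop
      vertex 12.000 11.000 0.000
      vertex 3.000 11.000 0.000
      vertex 3.000 11.000 6.000
    endloop
  endfacet
  facet normal 0.0000 1.0000 0.0000
    outer loop
      vertex 12.000 11.000 0.000
      vertex 3.000 11.000 6.000
      vertex 12.000 11.000 6.000
    endloop
  endfacet
  facet normal 1.0000 0.0000 0.0000
    outer loop
      vertex 3.000 11.000 0.000
      vertex 3.000 27.000 0.000
      vertex 3.000 27.000 6.000
    endloop
  endfacet
  facet normal 1.0000 0.0000 0.0000
    outer loop
      vertex 3.000 11.000 0.000
      vertex 3.000 27.000 6.000
      vertex 3.000 11.000 6.000
    endloop
  endfacet
  facet normal 0.0000 1.0000 0.0000
    outer loop
      vertex 3.000 27.000 0.000
      vertex 0.000 27.000 0.000
      vertex 0.000 27.000 6.000
    endloop
  endfacet
  facet normal 0.0000 1.0000 0.0000
    outer loop
      vertex 3.000 27.000 0.000
      vertex 0.000 27.000 6.000
      vertex 3.000 27.000 6.000
    endloop
  endfacet
  facet normal -1.0000 0.0000 0.0000
    outer loop
      vertex 0.000 27.000 0.000
      vertex 0.000 0.000 0.000
      vertex 0.000 0.000 6.000
    endloop
  endfacet
  facet normal -1.0000 0.0000 0.0000
    outer loop
      vertex 0.000 27.000 0.000
      vertex 0.000 0.000 6.000
      vertex 0.000 27.000 6.000
    endloop
  endfacet
endsolid part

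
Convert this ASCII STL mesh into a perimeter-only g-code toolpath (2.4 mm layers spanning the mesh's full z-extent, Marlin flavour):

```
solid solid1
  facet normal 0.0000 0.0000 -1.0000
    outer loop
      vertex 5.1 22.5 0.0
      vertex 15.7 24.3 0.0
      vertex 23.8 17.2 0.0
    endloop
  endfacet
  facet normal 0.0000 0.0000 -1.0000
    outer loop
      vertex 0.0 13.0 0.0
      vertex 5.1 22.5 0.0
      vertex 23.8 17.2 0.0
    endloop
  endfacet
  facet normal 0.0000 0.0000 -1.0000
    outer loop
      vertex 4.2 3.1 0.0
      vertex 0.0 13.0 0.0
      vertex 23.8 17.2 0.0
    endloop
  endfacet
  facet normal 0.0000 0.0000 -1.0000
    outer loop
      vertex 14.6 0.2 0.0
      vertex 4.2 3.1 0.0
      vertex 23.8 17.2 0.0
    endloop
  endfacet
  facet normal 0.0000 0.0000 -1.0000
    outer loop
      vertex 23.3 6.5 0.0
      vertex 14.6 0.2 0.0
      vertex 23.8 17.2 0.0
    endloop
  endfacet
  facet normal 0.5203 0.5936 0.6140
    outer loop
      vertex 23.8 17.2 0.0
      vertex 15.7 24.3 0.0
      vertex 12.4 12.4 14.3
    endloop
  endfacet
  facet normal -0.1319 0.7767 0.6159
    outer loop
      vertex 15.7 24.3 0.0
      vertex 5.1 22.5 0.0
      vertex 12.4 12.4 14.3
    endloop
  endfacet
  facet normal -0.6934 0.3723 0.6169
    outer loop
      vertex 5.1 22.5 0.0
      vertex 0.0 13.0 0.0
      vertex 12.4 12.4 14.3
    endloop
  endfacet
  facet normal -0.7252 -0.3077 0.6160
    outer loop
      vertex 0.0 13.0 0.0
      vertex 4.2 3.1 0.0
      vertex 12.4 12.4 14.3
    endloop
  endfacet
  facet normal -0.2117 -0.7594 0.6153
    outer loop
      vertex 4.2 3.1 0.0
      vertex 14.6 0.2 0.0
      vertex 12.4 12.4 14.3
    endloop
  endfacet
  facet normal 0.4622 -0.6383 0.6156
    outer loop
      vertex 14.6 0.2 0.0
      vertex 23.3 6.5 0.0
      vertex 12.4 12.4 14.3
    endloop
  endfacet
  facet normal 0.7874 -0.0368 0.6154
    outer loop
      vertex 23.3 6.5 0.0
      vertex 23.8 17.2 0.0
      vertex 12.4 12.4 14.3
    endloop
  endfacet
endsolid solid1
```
; perimeter-only toolpath
G21 ; units = mm
G90 ; absolute positioning
G28 ; home
; layer 1
G0 Z2.4
G0 X21.9 Y16.4
G1 X15.2 Y22.3
G1 X6.3 Y20.8
G1 X2.1 Y12.9
G1 X5.6 Y4.7
G1 X14.2 Y2.2
G1 X21.5 Y7.5
G1 X21.9 Y16.4
; layer 2
G0 Z4.8
G0 X20.0 Y15.6
G1 X14.6 Y20.3
G1 X7.5 Y19.1
G1 X4.1 Y12.8
G1 X6.9 Y6.2
G1 X13.9 Y4.3
G1 X19.7 Y8.5
G1 X20.0 Y15.6
; layer 3
G0 Z7.2
G0 X18.1 Y14.8
G1 X14.1 Y18.4
G1 X8.8 Y17.4
G1 X6.2 Y12.7
G1 X8.3 Y7.8
G1 X13.5 Y6.3
G1 X17.9 Y9.4
G1 X18.1 Y14.8
; layer 4
G0 Z9.5
G0 X16.2 Y14.0
G1 X13.5 Y16.4
G1 X10.0 Y15.8
G1 X8.3 Y12.6
G1 X9.7 Y9.3
G1 X13.1 Y8.3
G1 X16.0 Y10.4
G1 X16.2 Y14.0
; layer 5
G0 Z11.9
G0 X14.3 Y13.2
G1 X12.9 Y14.4
G1 X11.2 Y14.1
G1 X10.3 Y12.5
G1 X11.0 Y10.8
G1 X12.8 Y10.4
G1 X14.2 Y11.4
G1 X14.3 Y13.2
M2 ; end

The solid is a regular 7-sided pyramid, base circumscribed radius ≈ 12.4 mm, apex at z ≈ 14.3 mm. Slicing at Δz = 2.4 mm — 6 equal slices spanning the solid's height, so layer i sits at z = i·h/6 — gives 5 non-empty perimeters. Each is a 7-segment closed polygon; G0 lifts to the layer z and rapids to the start vertex, then G1 traces the edges. The cross-section shrinks linearly with z (the slice at the apex is degenerate and omitted).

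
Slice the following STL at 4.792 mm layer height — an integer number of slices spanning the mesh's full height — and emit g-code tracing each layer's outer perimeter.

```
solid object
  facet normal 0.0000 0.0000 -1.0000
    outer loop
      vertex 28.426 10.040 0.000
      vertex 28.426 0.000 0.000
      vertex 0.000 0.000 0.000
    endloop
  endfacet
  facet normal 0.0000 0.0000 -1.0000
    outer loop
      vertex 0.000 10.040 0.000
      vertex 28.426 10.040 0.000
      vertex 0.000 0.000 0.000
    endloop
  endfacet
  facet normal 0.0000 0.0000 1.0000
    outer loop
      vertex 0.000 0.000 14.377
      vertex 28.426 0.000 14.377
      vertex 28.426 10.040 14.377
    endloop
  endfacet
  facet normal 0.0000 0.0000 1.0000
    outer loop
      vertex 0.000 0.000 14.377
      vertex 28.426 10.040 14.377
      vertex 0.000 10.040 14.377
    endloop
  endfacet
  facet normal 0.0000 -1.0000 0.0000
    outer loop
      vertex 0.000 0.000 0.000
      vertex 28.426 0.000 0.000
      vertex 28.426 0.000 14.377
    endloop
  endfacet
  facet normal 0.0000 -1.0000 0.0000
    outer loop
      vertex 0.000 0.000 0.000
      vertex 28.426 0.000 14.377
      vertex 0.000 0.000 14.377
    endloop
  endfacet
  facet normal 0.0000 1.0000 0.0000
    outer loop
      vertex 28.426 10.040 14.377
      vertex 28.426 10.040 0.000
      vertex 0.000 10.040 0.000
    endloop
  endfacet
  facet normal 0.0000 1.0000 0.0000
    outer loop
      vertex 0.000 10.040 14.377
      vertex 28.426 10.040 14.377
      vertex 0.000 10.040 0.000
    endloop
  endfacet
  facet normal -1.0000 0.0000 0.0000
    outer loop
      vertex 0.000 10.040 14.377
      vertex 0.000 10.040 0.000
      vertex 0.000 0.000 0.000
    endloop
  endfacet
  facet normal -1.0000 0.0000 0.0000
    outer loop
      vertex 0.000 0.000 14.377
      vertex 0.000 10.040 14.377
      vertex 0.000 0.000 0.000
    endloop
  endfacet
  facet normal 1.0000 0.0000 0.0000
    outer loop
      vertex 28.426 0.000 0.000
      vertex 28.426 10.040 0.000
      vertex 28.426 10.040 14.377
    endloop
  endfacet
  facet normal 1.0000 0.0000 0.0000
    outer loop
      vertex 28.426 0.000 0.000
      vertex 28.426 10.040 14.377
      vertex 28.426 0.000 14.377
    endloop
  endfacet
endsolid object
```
; perimeter-only toolpath
G21 ; units = mm
G90 ; absolute positioning
G28 ; home
; layer 1
G0 Z4.792
G0 X0.000 Y0.000
G1 X28.426 Y0.000
G1 X28.426 Y10.040
G1 X0.000 Y10.040
G1 X0.000 Y0.000
; layer 2
G0 Z9.585
G0 X0.000 Y0.000
G1 X28.426 Y0.000
G1 X28.426 Y10.040
G1 X0.000 Y10.040
G1 X0.000 Y0.000
; layer 3
G0 Z14.377
G0 X0.000 Y0.000
G1 X28.426 Y0.000
G1 X28.426 Y10.040
G1 X0.000 Y10.040
G1 X0.000 Y0.000
M2 ; end

The solid is a rectangular box, roughly 28.4 × 10 mm footprint and 14.4 mm tall. Slicing at Δz = 4.792 mm — 3 equal slices spanning the solid's height, so layer i sits at z = i·h/3 — gives 3 non-empty perimeters. Each is a 4-segment closed polygon; G0 lifts to the layer z and rapids to the start vertex, then G1 traces the edges.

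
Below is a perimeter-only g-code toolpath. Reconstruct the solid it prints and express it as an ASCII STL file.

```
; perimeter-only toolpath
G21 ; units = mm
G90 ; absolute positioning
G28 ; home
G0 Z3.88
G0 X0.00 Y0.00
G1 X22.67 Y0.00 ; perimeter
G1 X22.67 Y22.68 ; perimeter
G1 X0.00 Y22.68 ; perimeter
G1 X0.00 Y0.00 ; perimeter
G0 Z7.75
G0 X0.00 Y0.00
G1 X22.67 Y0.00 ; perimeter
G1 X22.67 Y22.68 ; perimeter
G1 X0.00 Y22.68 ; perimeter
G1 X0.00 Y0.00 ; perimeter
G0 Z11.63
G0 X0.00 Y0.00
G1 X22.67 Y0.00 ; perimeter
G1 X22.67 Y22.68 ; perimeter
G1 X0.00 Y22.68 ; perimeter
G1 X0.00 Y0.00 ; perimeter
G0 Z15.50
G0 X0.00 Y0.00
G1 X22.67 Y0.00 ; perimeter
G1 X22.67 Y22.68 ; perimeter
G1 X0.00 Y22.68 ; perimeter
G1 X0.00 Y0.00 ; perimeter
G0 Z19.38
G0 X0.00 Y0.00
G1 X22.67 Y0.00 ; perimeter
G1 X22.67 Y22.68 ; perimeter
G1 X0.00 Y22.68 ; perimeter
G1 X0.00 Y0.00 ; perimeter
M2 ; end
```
solid part
  facet normal 0.0000 0.0000 -1.0000
    outer loop
      vertex 22.67 22.68 0.00
      vertex 22.67 0.00 0.00
      vertex 0.00 0.00 0.00
    endloop
  endfacet
  facet normal 0.0000 0.0000 -1.0000
    outer loop
      vertex 0.00 22.68 0.00
      vertex 22.67 22.68 0.00
      vertex 0.00 0.00 0.00
    endloop
  endfacet
  facet normal 0.0000 0.0000 1.0000
    outer loop
      vertex 0.00 0.00 19.38
      vertex 22.67 0.00 19.38
      vertex 22.67 22.68 19.38
    endloop
  endfacet
  facet normal 0.0000 0.0000 1.0000
    outer loop
      vertex 0.00 0.00 19.38
      vertex 22.67 22.68 19.38
      vertex 0.00 22.68 19.38
    endloop
  endfacet
  facet normal 0.0000 -1.0000 0.0000
    outer loop
      vertex 0.00 0.00 0.00
      vertex 22.67 0.00 0.00
      vertex 22.67 0.00 19.38
    endloop
  endfacet
  facet normal 0.0000 -1.0000 0.0000
    outer loop
      vertex 0.00 0.00 0.00
      vertex 22.67 0.00 19.38
      vertex 0.00 0.00 19.38
    endloop
  endfacet
  facet normal 0.0000 1.0000 0.0000
    outer loop
      vertex 22.67 22.68 19.38
      vertex 22.67 22.68 0.00
      vertex 0.00 22.68 0.00
    endloop
  endfacet
  facet normal 0.0000 1.0000 0.0000
    outer loop
      vertex 0.00 22.68 19.38
      vertex 22.67 22.68 19.38
      vertex 0.00 22.68 0.00
    endloop
  endfacet
  facet normal -1.0000 0.0000 0.0000
    outer loop
      vertex 0.00 22.68 19.38
      vertex 0.00 22.68 0.00
      vertex 0.00 0.00 0.00
    endloop
  endfacet
  facet normal -1.0000 0.0000 0.0000
    outer loop
      vertex 0.00 0.00 19.38
      vertex 0.00 22.68 19.38
      vertex 0.00 0.00 0.00
    endloop
  endfacet
  facet normal 1.0000 0.0000 0.0000
    outer loop
      vertex 22.67 0.00 0.00
      vertex 22.67 22.68 0.00
      vertex 22.67 22.68 19.38
    endloop
  endfacet
  facet normal 1.0000 0.0000 0.0000
    outer loop
      vertex 22.67 0.00 0.00
      vertex 22.67 22.68 19.38
      vertex 22.67 0.00 19.38
    endloop
  endfacet
endsolid part

The G0 Z moves step by Δz≈3.88 mm. Every layer's G1 loop is the same polygon, so the solid is a straight extrusion of it from z=0 to z≈19.4. Closing with flat bottom and top caps and triangulating gives 12 facets — a rectangular box, roughly 22.7 × 22.7 mm footprint and 19.4 mm tall.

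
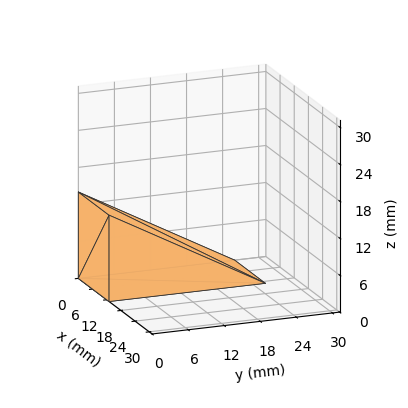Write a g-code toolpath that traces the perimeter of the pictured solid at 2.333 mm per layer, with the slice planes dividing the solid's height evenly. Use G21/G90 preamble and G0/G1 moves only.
Reading the render: the shape is a wedge (ramp): 13 × 26 mm base, rising to 14 mm along the y=0 edge and sloping linearly to z=0 at y=26 (dimensions read to the nearest mm from the axis ticks). For the g-code, the solid's height is divided into equal slices at the stated Δz and each level perimeter traced with G1 moves after a G0 lift.

; perimeter-only toolpath
G21 ; units = mm
G90 ; absolute positioning
G28 ; home
; layer 1
G0 Z2.333
G0 X0.000 Y0.000
G1 X13.000 Y0.000
G1 X13.000 Y21.667
G1 X0.000 Y21.667
G1 X0.000 Y0.000
; layer 2
G0 Z4.667
G0 X0.000 Y0.000
G1 X13.000 Y0.000
G1 X13.000 Y17.333
G1 X0.000 Y17.333
G1 X0.000 Y0.000
; layer 3
G0 Z7.000
G0 X0.000 Y0.000
G1 X13.000 Y0.000
G1 X13.000 Y13.000
G1 X0.000 Y13.000
G1 X0.000 Y0.000
; layer 4
G0 Z9.333
G0 X0.000 Y0.000
G1 X13.000 Y0.000
G1 X13.000 Y8.667
G1 X0.000 Y8.667
G1 X0.000 Y0.000
; layer 5
G0 Z11.667
G0 X0.000 Y0.000
G1 X13.000 Y0.000
G1 X13.000 Y4.333
G1 X0.000 Y4.333
G1 X0.000 Y0.000
M2 ; end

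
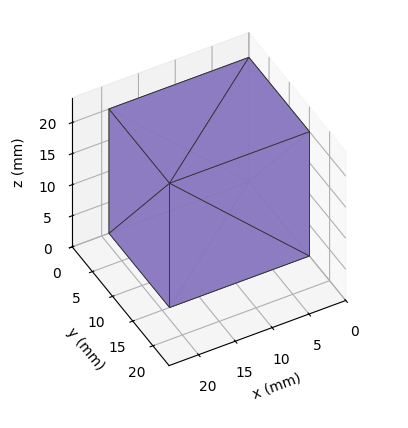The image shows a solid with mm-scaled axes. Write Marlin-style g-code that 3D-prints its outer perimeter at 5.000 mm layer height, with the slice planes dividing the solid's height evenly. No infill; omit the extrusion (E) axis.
Reading the render: the shape is a rectangular box, roughly 19 × 15 mm footprint and 20 mm tall (dimensions read to the nearest mm from the axis ticks). For the g-code, the solid's height is divided into equal slices at the stated Δz and each level perimeter traced with G1 moves after a G0 lift.

; perimeter-only toolpath
G21 ; units = mm
G90 ; absolute positioning
G28 ; home
; layer 1
G0 Z5.000
G0 X0.000 Y0.000
G1 X19.000 Y0.000
G1 X19.000 Y15.000
G1 X0.000 Y15.000
G1 X0.000 Y0.000
; layer 2
G0 Z10.000
G0 X0.000 Y0.000
G1 X19.000 Y0.000
G1 X19.000 Y15.000
G1 X0.000 Y15.000
G1 X0.000 Y0.000
; layer 3
G0 Z15.000
G0 X0.000 Y0.000
G1 X19.000 Y0.000
G1 X19.000 Y15.000
G1 X0.000 Y15.000
G1 X0.000 Y0.000
; layer 4
G0 Z20.000
G0 X0.000 Y0.000
G1 X19.000 Y0.000
G1 X19.000 Y15.000
G1 X0.000 Y15.000
G1 X0.000 Y0.000
M2 ; end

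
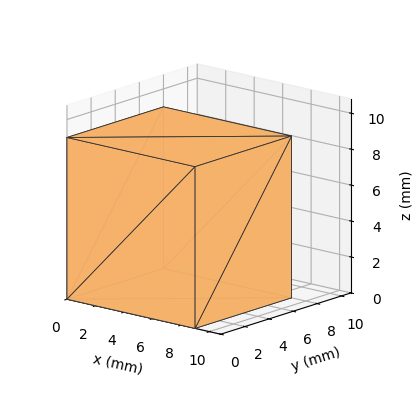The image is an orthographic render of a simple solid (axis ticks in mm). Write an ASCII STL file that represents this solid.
Reading the render: the shape is a rectangular box, roughly 9 × 8 mm footprint and 9 mm tall (dimensions read to the nearest mm from the axis ticks). For the STL, each face is triangulated and given an outward normal.

solid part
  facet normal 0.0000 0.0000 -1.0000
    outer loop
      vertex 9.0 8.0 0.0
      vertex 9.0 0.0 0.0
      vertex 0.0 0.0 0.0
    endloop
  endfacet
  facet normal 0.0000 0.0000 -1.0000
    outer loop
      vertex 0.0 8.0 0.0
      vertex 9.0 8.0 0.0
      vertex 0.0 0.0 0.0
    endloop
  endfacet
  facet normal 0.0000 0.0000 1.0000
    outer loop
      vertex 0.0 0.0 9.0
      vertex 9.0 0.0 9.0
      vertex 9.0 8.0 9.0
    endloop
  endfacet
  facet normal 0.0000 0.0000 1.0000
    outer loop
      vertex 0.0 0.0 9.0
      vertex 9.0 8.0 9.0
      vertex 0.0 8.0 9.0
    endloop
  endfacet
  facet normal 0.0000 -1.0000 0.0000
    outer loop
      vertex 0.0 0.0 0.0
      vertex 9.0 0.0 0.0
      vertex 9.0 0.0 9.0
    endloop
  endfacet
  facet normal 0.0000 -1.0000 0.0000
    outer loop
      vertex 0.0 0.0 0.0
      vertex 9.0 0.0 9.0
      vertex 0.0 0.0 9.0
    endloop
  endfacet
  facet normal 0.0000 1.0000 0.0000
    outer loop
      vertex 9.0 8.0 9.0
      vertex 9.0 8.0 0.0
      vertex 0.0 8.0 0.0
    endloop
  endfacet
  facet normal 0.0000 1.0000 0.0000
    outer loop
      vertex 0.0 8.0 9.0
      vertex 9.0 8.0 9.0
      vertex 0.0 8.0 0.0
    endloop
  endfacet
  facet normal -1.0000 0.0000 0.0000
    outer loop
      vertex 0.0 8.0 9.0
      vertex 0.0 8.0 0.0
      vertex 0.0 0.0 0.0
    endloop
  endfacet
  facet normal -1.0000 0.0000 0.0000
    outer loop
      vertex 0.0 0.0 9.0
      vertex 0.0 8.0 9.0
      vertex 0.0 0.0 0.0
    endloop
  endfacet
  facet normal 1.0000 0.0000 0.0000
    outer loop
      vertex 9.0 0.0 0.0
      vertex 9.0 8.0 0.0
      vertex 9.0 8.0 9.0
    endloop
  endfacet
  facet normal 1.0000 0.0000 0.0000
    outer loop
      vertex 9.0 0.0 0.0
      vertex 9.0 8.0 9.0
      vertex 9.0 0.0 9.0
    endloop
  endfacet
endsolid part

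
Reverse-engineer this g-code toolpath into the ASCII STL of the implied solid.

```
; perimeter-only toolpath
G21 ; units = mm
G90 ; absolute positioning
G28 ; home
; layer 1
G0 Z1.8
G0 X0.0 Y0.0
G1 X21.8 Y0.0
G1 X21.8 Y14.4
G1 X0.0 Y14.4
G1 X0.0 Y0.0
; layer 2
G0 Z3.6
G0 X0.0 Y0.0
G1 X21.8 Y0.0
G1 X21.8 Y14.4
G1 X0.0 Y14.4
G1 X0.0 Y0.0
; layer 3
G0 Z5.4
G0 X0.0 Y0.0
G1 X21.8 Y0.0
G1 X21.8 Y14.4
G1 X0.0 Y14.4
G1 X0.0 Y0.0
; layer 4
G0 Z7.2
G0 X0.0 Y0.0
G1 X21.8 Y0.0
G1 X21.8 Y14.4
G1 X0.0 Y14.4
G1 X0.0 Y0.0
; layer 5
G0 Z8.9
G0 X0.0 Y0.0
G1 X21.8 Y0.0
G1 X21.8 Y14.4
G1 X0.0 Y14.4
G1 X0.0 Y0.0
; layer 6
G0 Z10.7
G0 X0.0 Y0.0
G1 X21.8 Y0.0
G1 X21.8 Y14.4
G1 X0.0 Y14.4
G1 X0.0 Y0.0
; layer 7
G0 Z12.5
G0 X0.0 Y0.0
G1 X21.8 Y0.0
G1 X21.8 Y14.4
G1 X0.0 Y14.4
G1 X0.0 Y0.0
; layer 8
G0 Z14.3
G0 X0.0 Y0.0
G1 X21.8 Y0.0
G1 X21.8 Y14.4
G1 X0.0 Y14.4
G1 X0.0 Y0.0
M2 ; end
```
solid part
  facet normal 0.0000 0.0000 -1.0000
    outer loop
      vertex 21.8 14.4 0.0
      vertex 21.8 0.0 0.0
      vertex 0.0 0.0 0.0
    endloop
  endfacet
  facet normal 0.0000 0.0000 -1.0000
    outer loop
      vertex 0.0 14.4 0.0
      vertex 21.8 14.4 0.0
      vertex 0.0 0.0 0.0
    endloop
  endfacet
  facet normal 0.0000 0.0000 1.0000
    outer loop
      vertex 0.0 0.0 14.3
      vertex 21.8 0.0 14.3
      vertex 21.8 14.4 14.3
    endloop
  endfacet
  facet normal 0.0000 0.0000 1.0000
    outer loop
      vertex 0.0 0.0 14.3
      vertex 21.8 14.4 14.3
      vertex 0.0 14.4 14.3
    endloop
  endfacet
  facet normal 0.0000 -1.0000 0.0000
    outer loop
      vertex 0.0 0.0 0.0
      vertex 21.8 0.0 0.0
      vertex 21.8 0.0 14.3
    endloop
  endfacet
  facet normal 0.0000 -1.0000 0.0000
    outer loop
      vertex 0.0 0.0 0.0
      vertex 21.8 0.0 14.3
      vertex 0.0 0.0 14.3
    endloop
  endfacet
  facet normal 0.0000 1.0000 0.0000
    outer loop
      vertex 21.8 14.4 14.3
      vertex 21.8 14.4 0.0
      vertex 0.0 14.4 0.0
    endloop
  endfacet
  facet normal 0.0000 1.0000 0.0000
    outer loop
      vertex 0.0 14.4 14.3
      vertex 21.8 14.4 14.3
      vertex 0.0 14.4 0.0
    endloop
  endfacet
  facet normal -1.0000 0.0000 0.0000
    outer loop
      vertex 0.0 14.4 14.3
      vertex 0.0 14.4 0.0
      vertex 0.0 0.0 0.0
    endloop
  endfacet
  facet normal -1.0000 0.0000 0.0000
    outer loop
      vertex 0.0 0.0 14.3
      vertex 0.0 14.4 14.3
      vertex 0.0 0.0 0.0
    endloop
  endfacet
  facet normal 1.0000 0.0000 0.0000
    outer loop
      vertex 21.8 0.0 0.0
      vertex 21.8 14.4 0.0
      vertex 21.8 14.4 14.3
    endloop
  endfacet
  facet normal 1.0000 0.0000 0.0000
    outer loop
      vertex 21.8 0.0 0.0
      vertex 21.8 14.4 14.3
      vertex 21.8 0.0 14.3
    endloop
  endfacet
endsolid part

The G0 Z moves step by Δz≈1.8 mm. Every layer's G1 loop is the same polygon, so the solid is a straight extrusion of it from z=0 to z≈14.3. Closing with flat bottom and top caps and triangulating gives 12 facets — a rectangular box, roughly 21.8 × 14.4 mm footprint and 14.3 mm tall.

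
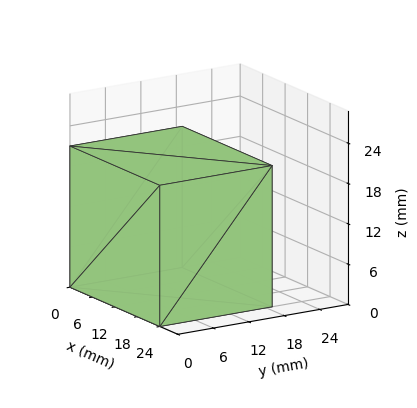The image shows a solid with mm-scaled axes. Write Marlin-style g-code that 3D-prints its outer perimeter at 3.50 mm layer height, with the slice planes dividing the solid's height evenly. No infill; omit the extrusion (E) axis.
Reading the render: the shape is a rectangular box, roughly 24 × 19 mm footprint and 21 mm tall (dimensions read to the nearest mm from the axis ticks). For the g-code, the solid's height is divided into equal slices at the stated Δz and each level perimeter traced with G1 moves after a G0 lift.

; perimeter-only toolpath
G21 ; units = mm
G90 ; absolute positioning
G28 ; home
; layer 1
G0 Z3.50
G0 X0.00 Y0.00
G1 X24.00 Y0.00
G1 X24.00 Y19.00
G1 X0.00 Y19.00
G1 X0.00 Y0.00
; layer 2
G0 Z7.00
G0 X0.00 Y0.00
G1 X24.00 Y0.00
G1 X24.00 Y19.00
G1 X0.00 Y19.00
G1 X0.00 Y0.00
; layer 3
G0 Z10.50
G0 X0.00 Y0.00
G1 X24.00 Y0.00
G1 X24.00 Y19.00
G1 X0.00 Y19.00
G1 X0.00 Y0.00
; layer 4
G0 Z14.00
G0 X0.00 Y0.00
G1 X24.00 Y0.00
G1 X24.00 Y19.00
G1 X0.00 Y19.00
G1 X0.00 Y0.00
; layer 5
G0 Z17.50
G0 X0.00 Y0.00
G1 X24.00 Y0.00
G1 X24.00 Y19.00
G1 X0.00 Y19.00
G1 X0.00 Y0.00
; layer 6
G0 Z21.00
G0 X0.00 Y0.00
G1 X24.00 Y0.00
G1 X24.00 Y19.00
G1 X0.00 Y19.00
G1 X0.00 Y0.00
M2 ; end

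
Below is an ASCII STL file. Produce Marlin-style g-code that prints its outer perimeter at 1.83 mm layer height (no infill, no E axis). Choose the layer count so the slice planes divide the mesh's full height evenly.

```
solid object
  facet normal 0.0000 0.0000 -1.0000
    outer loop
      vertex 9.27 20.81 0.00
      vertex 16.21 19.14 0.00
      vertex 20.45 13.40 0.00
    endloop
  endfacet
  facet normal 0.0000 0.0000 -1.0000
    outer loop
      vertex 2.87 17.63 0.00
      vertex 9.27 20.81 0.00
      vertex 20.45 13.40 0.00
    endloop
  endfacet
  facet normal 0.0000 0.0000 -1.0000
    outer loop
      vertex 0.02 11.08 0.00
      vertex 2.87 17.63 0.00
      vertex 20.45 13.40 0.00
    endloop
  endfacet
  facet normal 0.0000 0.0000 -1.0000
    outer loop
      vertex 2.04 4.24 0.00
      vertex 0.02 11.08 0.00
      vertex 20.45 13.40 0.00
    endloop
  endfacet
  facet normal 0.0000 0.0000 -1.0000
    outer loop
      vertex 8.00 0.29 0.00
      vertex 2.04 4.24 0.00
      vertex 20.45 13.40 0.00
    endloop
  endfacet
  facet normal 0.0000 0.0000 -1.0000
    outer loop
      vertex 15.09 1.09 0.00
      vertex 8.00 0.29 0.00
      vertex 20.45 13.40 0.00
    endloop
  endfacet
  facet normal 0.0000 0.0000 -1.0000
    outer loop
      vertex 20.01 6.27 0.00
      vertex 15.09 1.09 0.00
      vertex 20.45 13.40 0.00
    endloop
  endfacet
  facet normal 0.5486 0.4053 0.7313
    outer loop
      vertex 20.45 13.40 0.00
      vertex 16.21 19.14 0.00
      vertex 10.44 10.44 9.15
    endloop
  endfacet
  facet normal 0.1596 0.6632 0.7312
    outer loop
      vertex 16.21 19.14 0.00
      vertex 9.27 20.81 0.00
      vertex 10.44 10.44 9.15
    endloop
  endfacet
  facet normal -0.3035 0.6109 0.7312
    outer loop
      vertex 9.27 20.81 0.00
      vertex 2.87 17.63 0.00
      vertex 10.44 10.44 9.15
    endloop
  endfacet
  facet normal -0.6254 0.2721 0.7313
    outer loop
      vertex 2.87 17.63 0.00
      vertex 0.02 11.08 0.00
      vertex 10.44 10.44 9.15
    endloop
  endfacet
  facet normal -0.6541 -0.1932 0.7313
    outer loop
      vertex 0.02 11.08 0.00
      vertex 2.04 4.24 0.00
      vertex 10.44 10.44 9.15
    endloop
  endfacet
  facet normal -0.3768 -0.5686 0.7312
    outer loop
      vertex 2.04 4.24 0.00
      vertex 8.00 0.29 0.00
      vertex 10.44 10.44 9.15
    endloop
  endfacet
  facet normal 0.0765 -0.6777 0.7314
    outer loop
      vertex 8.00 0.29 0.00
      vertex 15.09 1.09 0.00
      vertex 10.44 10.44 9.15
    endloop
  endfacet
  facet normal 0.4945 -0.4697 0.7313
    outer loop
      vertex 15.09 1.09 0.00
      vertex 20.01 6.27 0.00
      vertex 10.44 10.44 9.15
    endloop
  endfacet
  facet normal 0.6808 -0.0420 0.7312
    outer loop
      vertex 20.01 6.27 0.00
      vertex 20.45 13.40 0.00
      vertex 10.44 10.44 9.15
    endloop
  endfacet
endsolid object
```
; perimeter-only toolpath
G21 ; units = mm
G90 ; absolute positioning
G28 ; home
; layer 1
G0 Z1.83
G0 X18.45 Y12.81
G1 X15.06 Y17.40
G1 X9.50 Y18.74
G1 X4.38 Y16.19
G1 X2.10 Y10.95
G1 X3.72 Y5.48
G1 X8.49 Y2.32
G1 X14.16 Y2.96
G1 X18.10 Y7.10
G1 X18.45 Y12.81
; layer 2
G0 Z3.66
G0 X16.45 Y12.22
G1 X13.90 Y15.66
G1 X9.74 Y16.66
G1 X5.90 Y14.75
G1 X4.19 Y10.82
G1 X5.40 Y6.72
G1 X8.98 Y4.35
G1 X13.23 Y4.83
G1 X16.18 Y7.94
G1 X16.45 Y12.22
; layer 3
G0 Z5.49
G0 X14.44 Y11.62
G1 X12.75 Y13.92
G1 X9.97 Y14.59
G1 X7.41 Y13.32
G1 X6.27 Y10.70
G1 X7.08 Y7.96
G1 X9.46 Y6.38
G1 X12.30 Y6.70
G1 X14.27 Y8.77
G1 X14.44 Y11.62
; layer 4
G0 Z7.32
G0 X12.44 Y11.03
G1 X11.59 Y12.18
G1 X10.21 Y12.51
G1 X8.93 Y11.88
G1 X8.36 Y10.57
G1 X8.76 Y9.20
G1 X9.95 Y8.41
G1 X11.37 Y8.57
G1 X12.35 Y9.61
G1 X12.44 Y11.03
M2 ; end

The solid is a regular 9-sided pyramid, base circumscribed radius ≈ 10.4 mm, apex at z ≈ 9.15 mm. Slicing at Δz = 1.83 mm — 5 equal slices spanning the solid's height, so layer i sits at z = i·h/5 — gives 4 non-empty perimeters. Each is a 9-segment closed polygon; G0 lifts to the layer z and rapids to the start vertex, then G1 traces the edges. The cross-section shrinks linearly with z (the slice at the apex is degenerate and omitted).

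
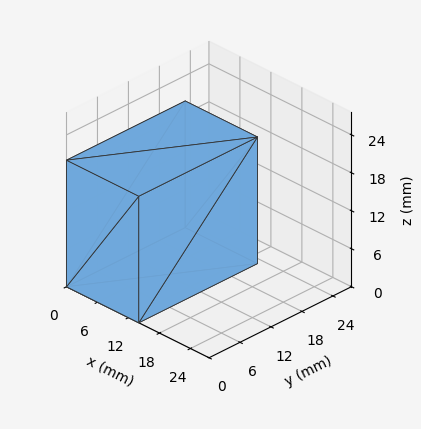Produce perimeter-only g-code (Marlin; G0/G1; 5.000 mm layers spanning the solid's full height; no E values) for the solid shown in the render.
Reading the render: the shape is a rectangular box, roughly 14 × 23 mm footprint and 20 mm tall (dimensions read to the nearest mm from the axis ticks). For the g-code, the solid's height is divided into equal slices at the stated Δz and each level perimeter traced with G1 moves after a G0 lift.

; perimeter-only toolpath
G21 ; units = mm
G90 ; absolute positioning
G28 ; home
; layer 1
G0 Z5.000
G0 X0.000 Y0.000
G1 X14.000 Y0.000
G1 X14.000 Y23.000
G1 X0.000 Y23.000
G1 X0.000 Y0.000
; layer 2
G0 Z10.000
G0 X0.000 Y0.000
G1 X14.000 Y0.000
G1 X14.000 Y23.000
G1 X0.000 Y23.000
G1 X0.000 Y0.000
; layer 3
G0 Z15.000
G0 X0.000 Y0.000
G1 X14.000 Y0.000
G1 X14.000 Y23.000
G1 X0.000 Y23.000
G1 X0.000 Y0.000
; layer 4
G0 Z20.000
G0 X0.000 Y0.000
G1 X14.000 Y0.000
G1 X14.000 Y23.000
G1 X0.000 Y23.000
G1 X0.000 Y0.000
M2 ; end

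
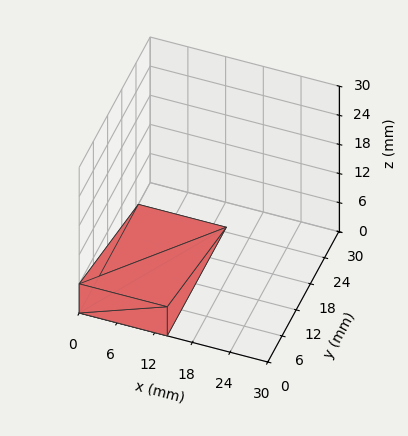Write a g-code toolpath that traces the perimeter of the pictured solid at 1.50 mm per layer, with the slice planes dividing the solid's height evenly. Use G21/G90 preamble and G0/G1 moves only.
Reading the render: the shape is a wedge (ramp): 14 × 25 mm base, rising to 6 mm along the y=0 edge and sloping linearly to z=0 at y=25 (dimensions read to the nearest mm from the axis ticks). For the g-code, the solid's height is divided into equal slices at the stated Δz and each level perimeter traced with G1 moves after a G0 lift.

; perimeter-only toolpath
G21 ; units = mm
G90 ; absolute positioning
G28 ; home
; layer 1
G0 Z1.50
G0 X0.00 Y0.00
G1 X14.00 Y0.00
G1 X14.00 Y18.75
G1 X0.00 Y18.75
G1 X0.00 Y0.00
; layer 2
G0 Z3.00
G0 X0.00 Y0.00
G1 X14.00 Y0.00
G1 X14.00 Y12.50
G1 X0.00 Y12.50
G1 X0.00 Y0.00
; layer 3
G0 Z4.50
G0 X0.00 Y0.00
G1 X14.00 Y0.00
G1 X14.00 Y6.25
G1 X0.00 Y6.25
G1 X0.00 Y0.00
M2 ; end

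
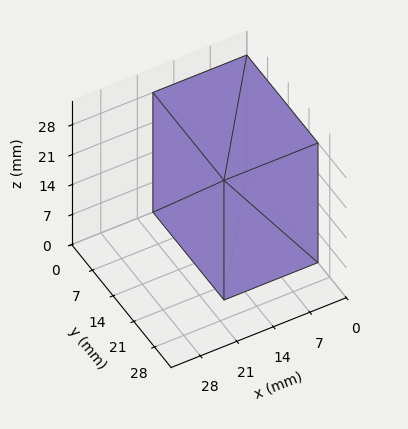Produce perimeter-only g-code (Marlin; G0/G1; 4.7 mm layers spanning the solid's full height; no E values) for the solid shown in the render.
Reading the render: the shape is a rectangular box, roughly 18 × 24 mm footprint and 28 mm tall (dimensions read to the nearest mm from the axis ticks). For the g-code, the solid's height is divided into equal slices at the stated Δz and each level perimeter traced with G1 moves after a G0 lift.

; perimeter-only toolpath
G21 ; units = mm
G90 ; absolute positioning
G28 ; home
; layer 1
G0 Z4.7
G0 X0.0 Y0.0
G1 X18.0 Y0.0
G1 X18.0 Y24.0
G1 X0.0 Y24.0
G1 X0.0 Y0.0
; layer 2
G0 Z9.3
G0 X0.0 Y0.0
G1 X18.0 Y0.0
G1 X18.0 Y24.0
G1 X0.0 Y24.0
G1 X0.0 Y0.0
; layer 3
G0 Z14.0
G0 X0.0 Y0.0
G1 X18.0 Y0.0
G1 X18.0 Y24.0
G1 X0.0 Y24.0
G1 X0.0 Y0.0
; layer 4
G0 Z18.7
G0 X0.0 Y0.0
G1 X18.0 Y0.0
G1 X18.0 Y24.0
G1 X0.0 Y24.0
G1 X0.0 Y0.0
; layer 5
G0 Z23.3
G0 X0.0 Y0.0
G1 X18.0 Y0.0
G1 X18.0 Y24.0
G1 X0.0 Y24.0
G1 X0.0 Y0.0
; layer 6
G0 Z28.0
G0 X0.0 Y0.0
G1 X18.0 Y0.0
G1 X18.0 Y24.0
G1 X0.0 Y24.0
G1 X0.0 Y0.0
M2 ; end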